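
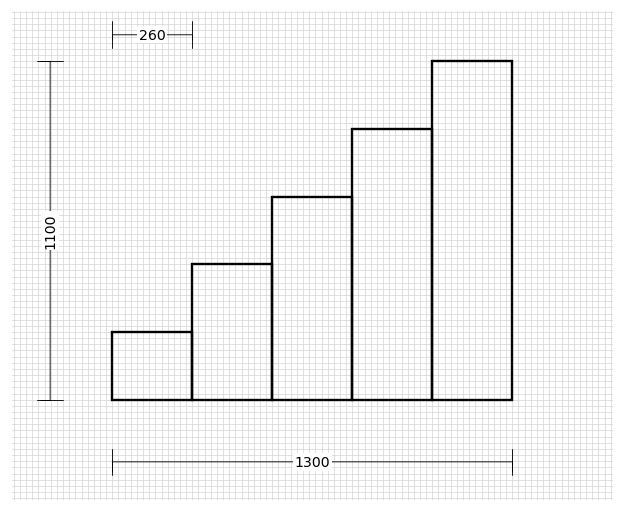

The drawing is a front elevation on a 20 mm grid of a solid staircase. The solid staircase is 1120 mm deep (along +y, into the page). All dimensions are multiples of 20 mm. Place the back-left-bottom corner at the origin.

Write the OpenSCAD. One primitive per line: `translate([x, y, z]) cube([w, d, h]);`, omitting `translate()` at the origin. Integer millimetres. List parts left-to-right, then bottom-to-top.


cube([260, 1120, 220]);
translate([260, 0, 0]) cube([260, 1120, 440]);
translate([520, 0, 0]) cube([260, 1120, 660]);
translate([780, 0, 0]) cube([260, 1120, 880]);
translate([1040, 0, 0]) cube([260, 1120, 1100]);


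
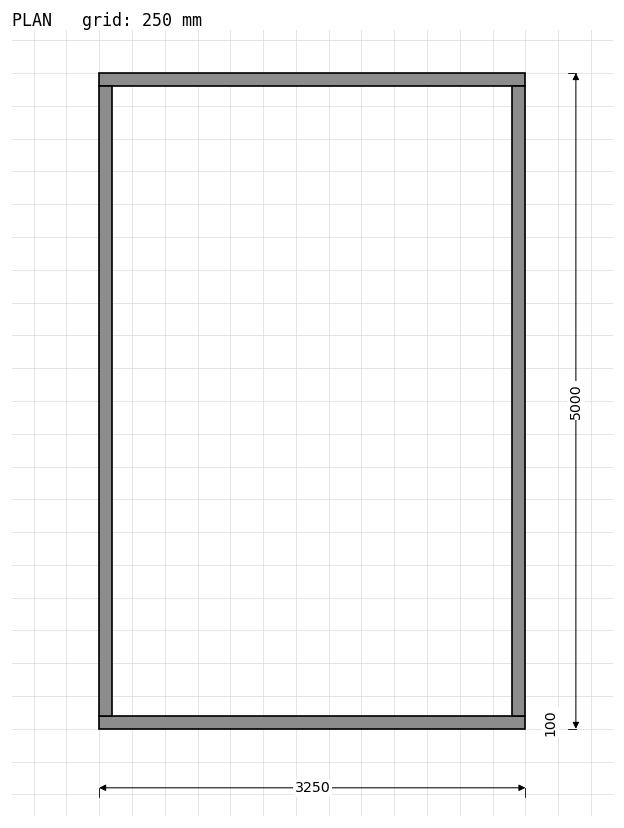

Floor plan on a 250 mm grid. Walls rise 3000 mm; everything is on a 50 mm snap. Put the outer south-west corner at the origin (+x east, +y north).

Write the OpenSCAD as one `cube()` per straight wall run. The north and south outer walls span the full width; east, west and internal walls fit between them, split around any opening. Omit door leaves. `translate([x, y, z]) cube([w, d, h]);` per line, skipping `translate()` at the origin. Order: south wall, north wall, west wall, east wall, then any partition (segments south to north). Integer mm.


cube([3250, 100, 3000]);
translate([0, 4900, 0]) cube([3250, 100, 3000]);
translate([0, 100, 0]) cube([100, 4800, 3000]);
translate([3150, 100, 0]) cube([100, 4800, 3000]);


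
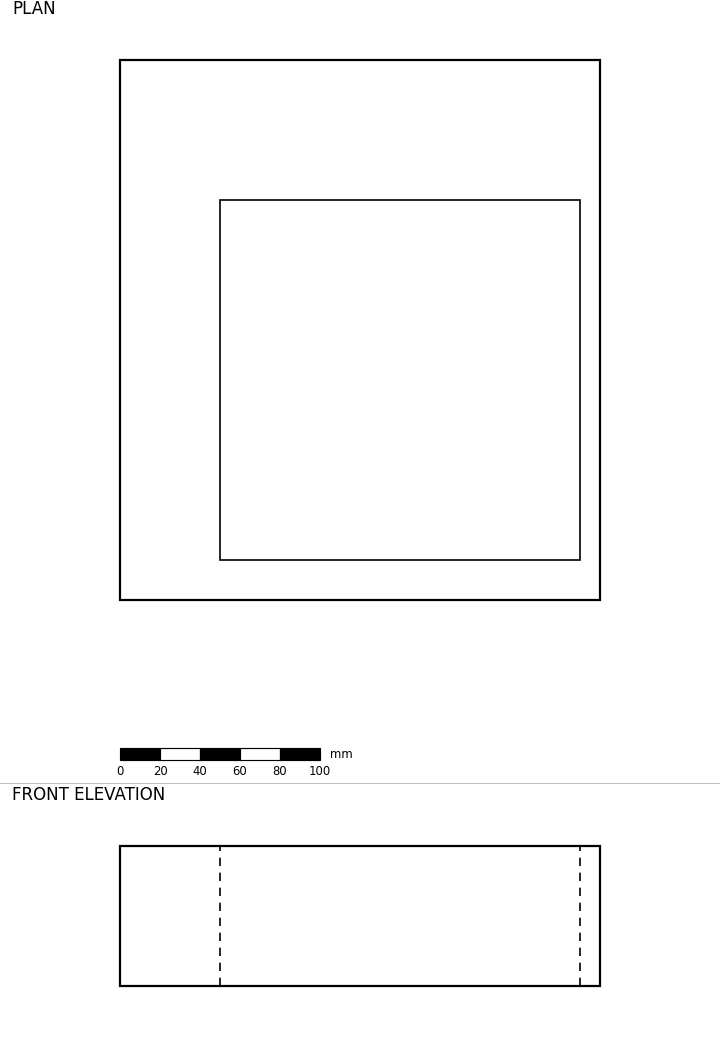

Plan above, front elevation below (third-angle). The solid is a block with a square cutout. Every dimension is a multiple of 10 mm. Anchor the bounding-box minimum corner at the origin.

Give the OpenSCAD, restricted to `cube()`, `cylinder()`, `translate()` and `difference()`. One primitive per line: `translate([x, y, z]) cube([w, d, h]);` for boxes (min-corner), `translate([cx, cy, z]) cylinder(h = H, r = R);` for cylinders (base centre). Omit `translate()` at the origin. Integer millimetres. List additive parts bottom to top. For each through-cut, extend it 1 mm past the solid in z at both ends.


difference() {
  cube([240, 270, 70]);
  translate([50, 20, -1]) cube([180, 180, 72]);
}


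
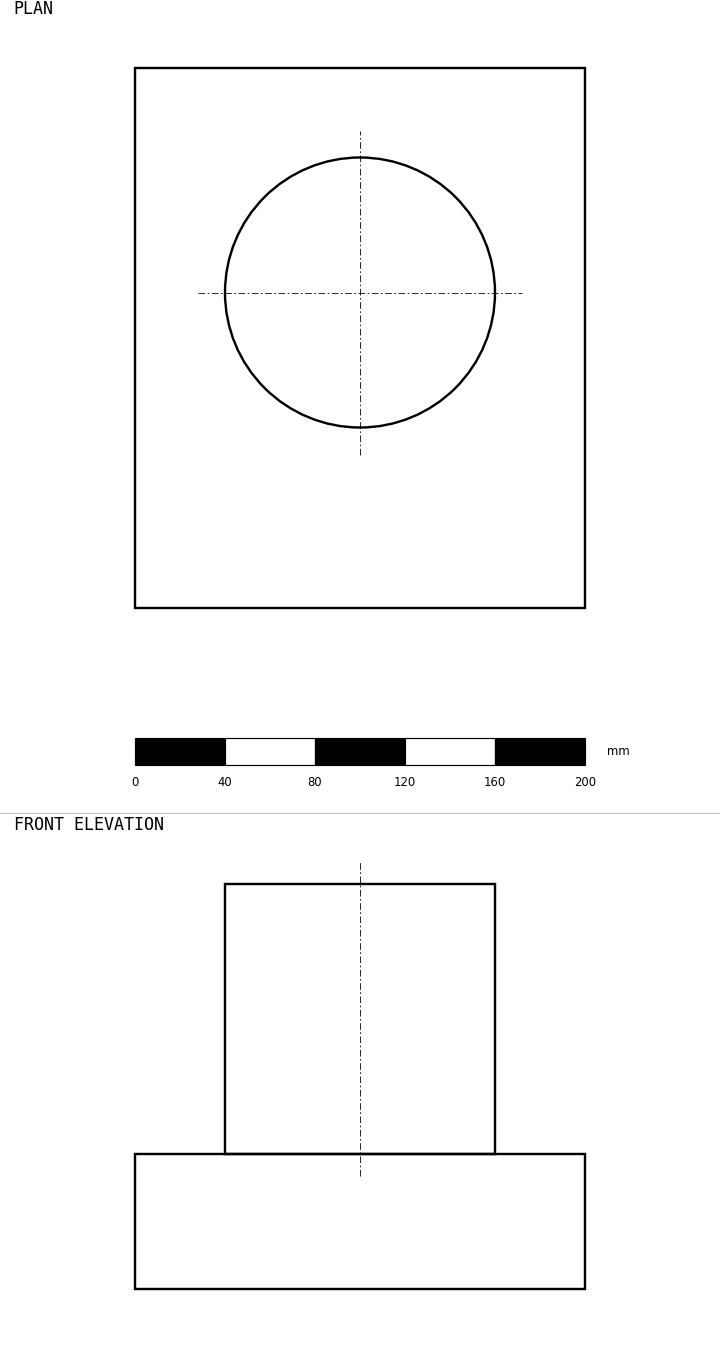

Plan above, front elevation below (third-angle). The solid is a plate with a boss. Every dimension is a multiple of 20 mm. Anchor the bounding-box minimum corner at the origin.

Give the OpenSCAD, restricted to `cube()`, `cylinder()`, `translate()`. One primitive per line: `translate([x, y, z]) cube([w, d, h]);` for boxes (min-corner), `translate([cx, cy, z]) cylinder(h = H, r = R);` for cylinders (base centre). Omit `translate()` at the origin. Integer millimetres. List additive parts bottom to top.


cube([200, 240, 60]);
translate([100, 140, 60]) cylinder(h = 120, r = 60);


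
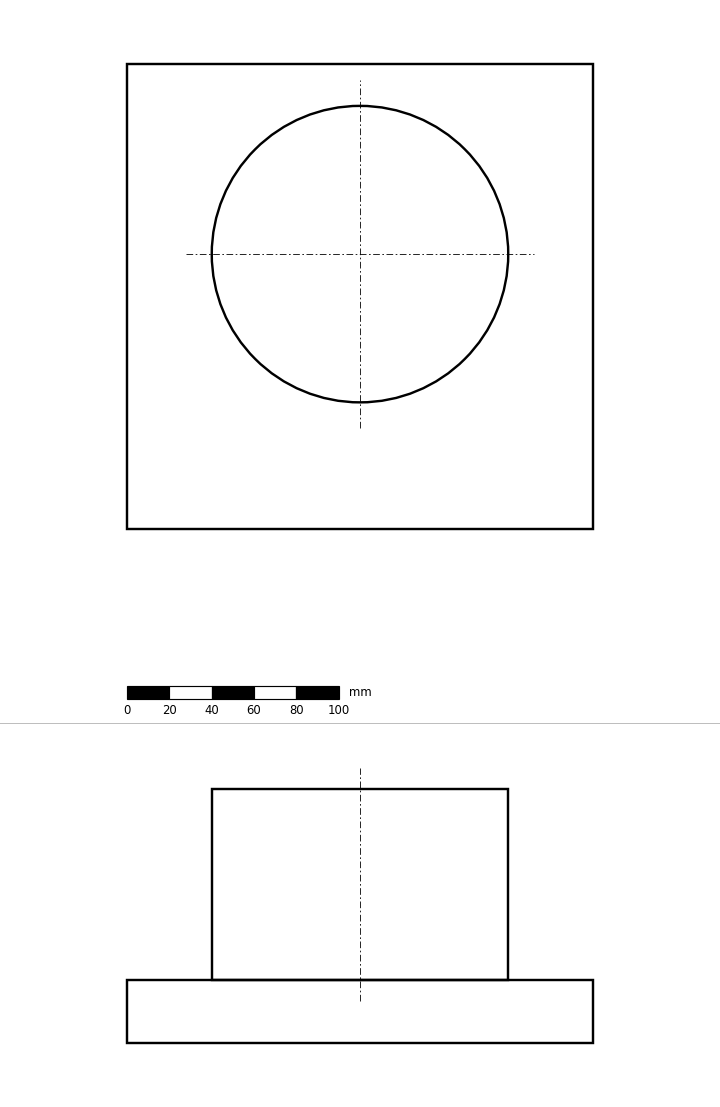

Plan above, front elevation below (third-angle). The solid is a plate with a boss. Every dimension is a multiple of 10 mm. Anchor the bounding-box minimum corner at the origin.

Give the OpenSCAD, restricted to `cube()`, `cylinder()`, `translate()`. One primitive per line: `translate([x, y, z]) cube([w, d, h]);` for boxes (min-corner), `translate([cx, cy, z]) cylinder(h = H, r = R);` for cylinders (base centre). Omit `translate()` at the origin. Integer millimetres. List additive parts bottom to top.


cube([220, 220, 30]);
translate([110, 130, 30]) cylinder(h = 90, r = 70);


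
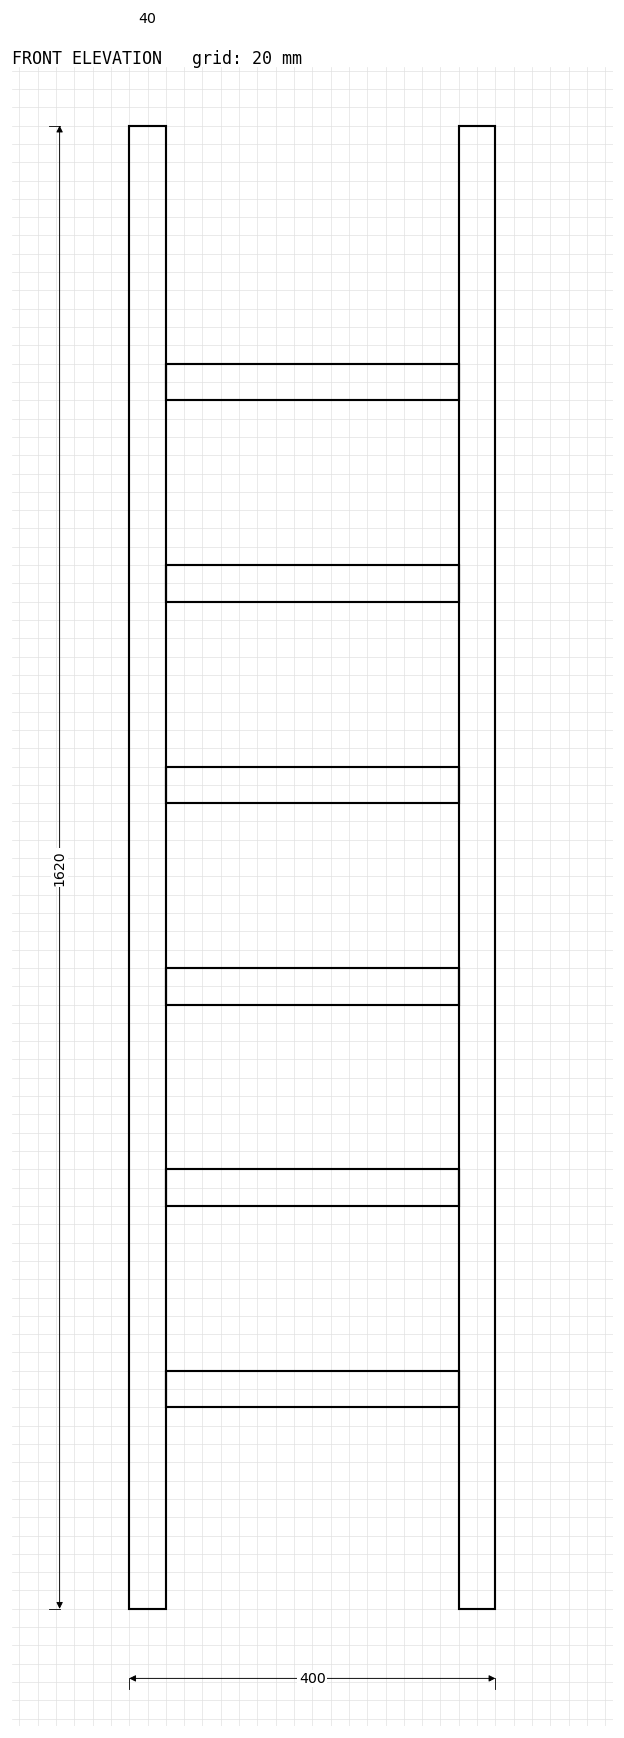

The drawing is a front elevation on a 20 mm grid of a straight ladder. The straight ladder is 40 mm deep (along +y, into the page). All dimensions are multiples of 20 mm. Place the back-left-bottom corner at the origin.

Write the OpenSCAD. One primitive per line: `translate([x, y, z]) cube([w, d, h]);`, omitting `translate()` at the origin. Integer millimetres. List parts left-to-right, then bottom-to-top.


cube([40, 40, 1620]);
translate([40, 0, 220]) cube([320, 40, 40]);
translate([40, 0, 440]) cube([320, 40, 40]);
translate([40, 0, 660]) cube([320, 40, 40]);
translate([40, 0, 880]) cube([320, 40, 40]);
translate([40, 0, 1100]) cube([320, 40, 40]);
translate([40, 0, 1320]) cube([320, 40, 40]);
translate([360, 0, 0]) cube([40, 40, 1620]);


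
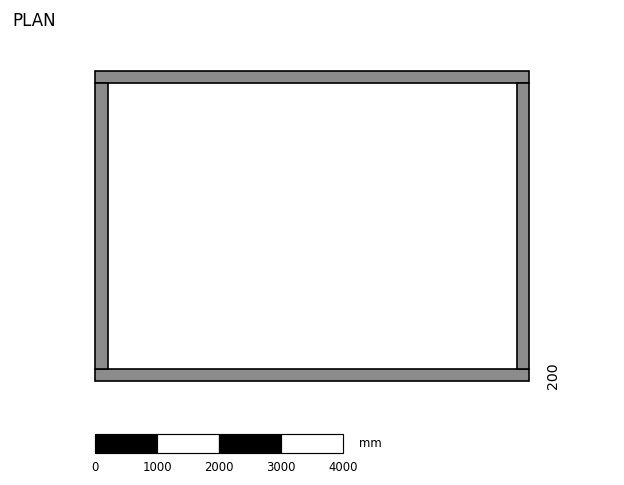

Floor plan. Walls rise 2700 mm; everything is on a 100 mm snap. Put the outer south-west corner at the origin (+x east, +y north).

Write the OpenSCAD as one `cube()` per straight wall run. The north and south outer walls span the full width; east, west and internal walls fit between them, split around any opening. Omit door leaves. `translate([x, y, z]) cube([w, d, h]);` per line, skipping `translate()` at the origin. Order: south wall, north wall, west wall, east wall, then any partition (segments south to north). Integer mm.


cube([7000, 200, 2700]);
translate([0, 4800, 0]) cube([7000, 200, 2700]);
translate([0, 200, 0]) cube([200, 4600, 2700]);
translate([6800, 200, 0]) cube([200, 4600, 2700]);


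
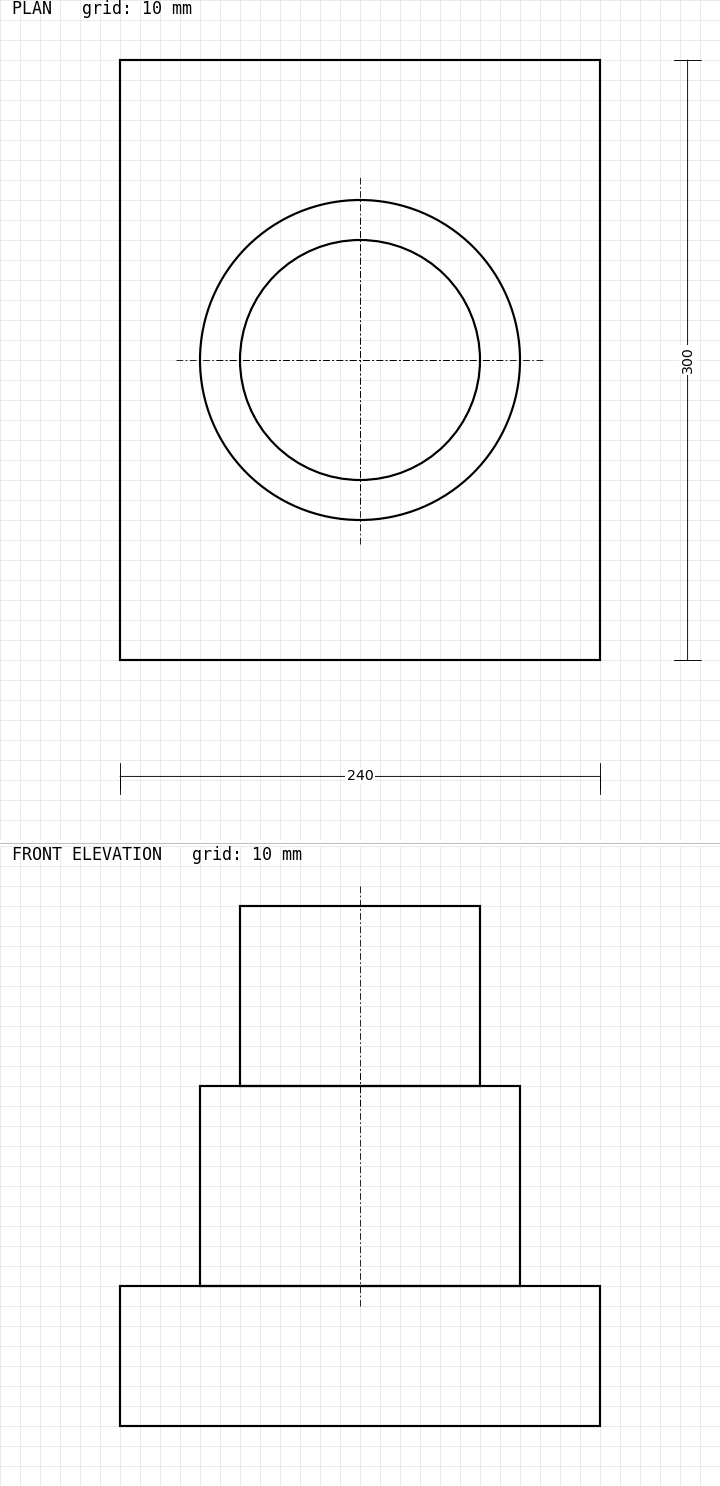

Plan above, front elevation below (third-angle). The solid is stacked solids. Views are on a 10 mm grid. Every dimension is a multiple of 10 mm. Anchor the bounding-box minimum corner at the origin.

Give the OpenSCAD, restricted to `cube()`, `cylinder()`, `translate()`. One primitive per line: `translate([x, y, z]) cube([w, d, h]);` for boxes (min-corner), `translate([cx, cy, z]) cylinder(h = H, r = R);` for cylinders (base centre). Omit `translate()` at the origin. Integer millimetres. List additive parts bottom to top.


cube([240, 300, 70]);
translate([120, 150, 70]) cylinder(h = 100, r = 80);
translate([120, 150, 170]) cylinder(h = 90, r = 60);


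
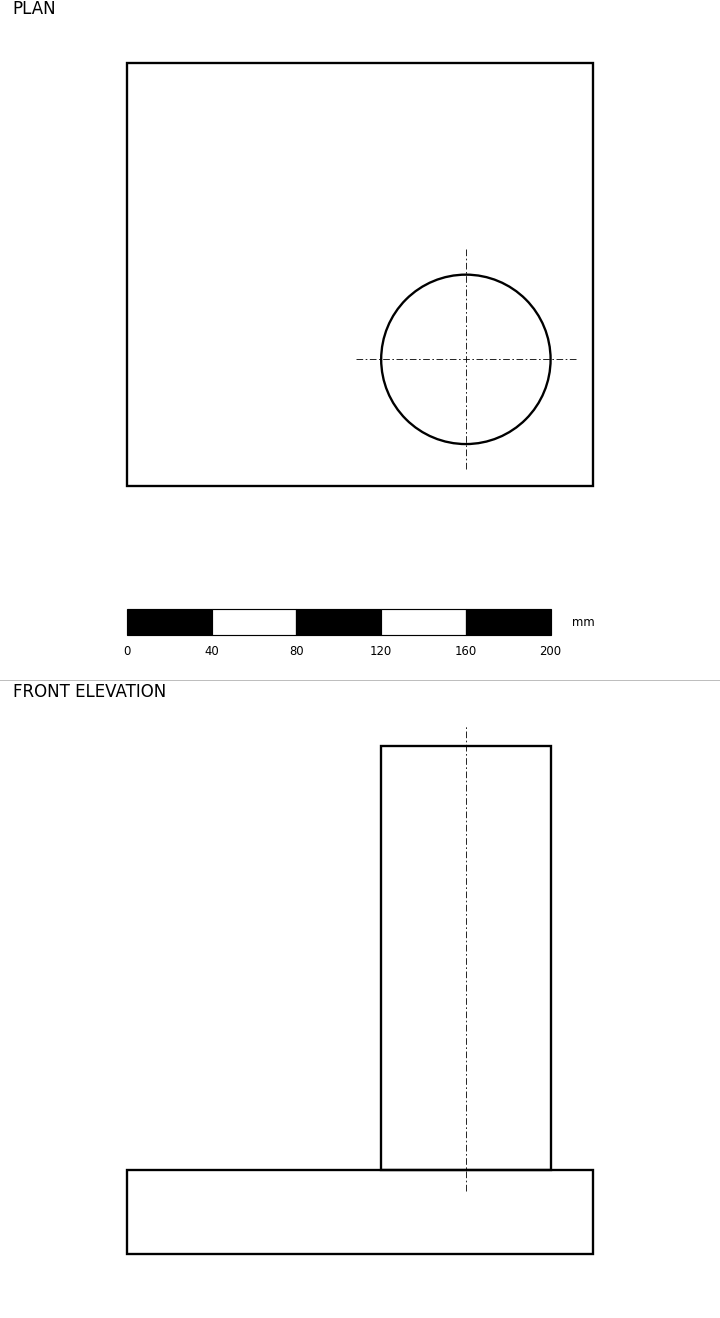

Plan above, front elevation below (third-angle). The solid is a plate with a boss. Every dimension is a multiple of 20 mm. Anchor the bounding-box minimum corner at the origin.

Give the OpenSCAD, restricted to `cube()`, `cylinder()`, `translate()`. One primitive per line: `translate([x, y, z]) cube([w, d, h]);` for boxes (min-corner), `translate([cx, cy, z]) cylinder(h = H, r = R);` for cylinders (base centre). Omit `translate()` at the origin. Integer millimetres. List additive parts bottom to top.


cube([220, 200, 40]);
translate([160, 60, 40]) cylinder(h = 200, r = 40);


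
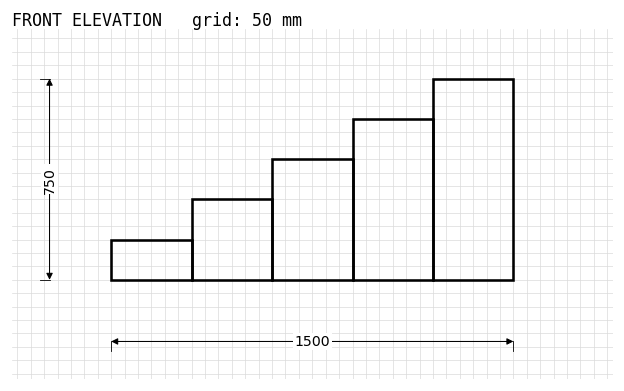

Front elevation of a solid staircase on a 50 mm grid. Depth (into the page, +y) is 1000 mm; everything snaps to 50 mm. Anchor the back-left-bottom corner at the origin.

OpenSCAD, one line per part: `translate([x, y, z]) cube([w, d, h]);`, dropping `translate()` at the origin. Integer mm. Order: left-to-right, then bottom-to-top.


cube([300, 1000, 150]);
translate([300, 0, 0]) cube([300, 1000, 300]);
translate([600, 0, 0]) cube([300, 1000, 450]);
translate([900, 0, 0]) cube([300, 1000, 600]);
translate([1200, 0, 0]) cube([300, 1000, 750]);


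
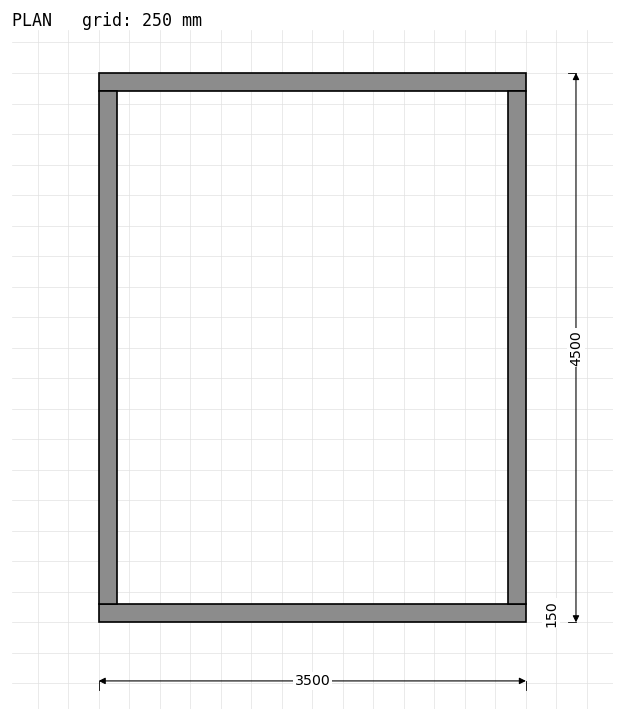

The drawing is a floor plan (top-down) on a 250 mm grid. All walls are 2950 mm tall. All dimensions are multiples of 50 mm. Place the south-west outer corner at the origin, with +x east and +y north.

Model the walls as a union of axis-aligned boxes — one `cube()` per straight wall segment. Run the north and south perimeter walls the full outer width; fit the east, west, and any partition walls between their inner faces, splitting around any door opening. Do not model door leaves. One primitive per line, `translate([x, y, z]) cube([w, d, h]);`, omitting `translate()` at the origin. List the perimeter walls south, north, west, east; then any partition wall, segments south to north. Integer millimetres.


cube([3500, 150, 2950]);
translate([0, 4350, 0]) cube([3500, 150, 2950]);
translate([0, 150, 0]) cube([150, 4200, 2950]);
translate([3350, 150, 0]) cube([150, 4200, 2950]);


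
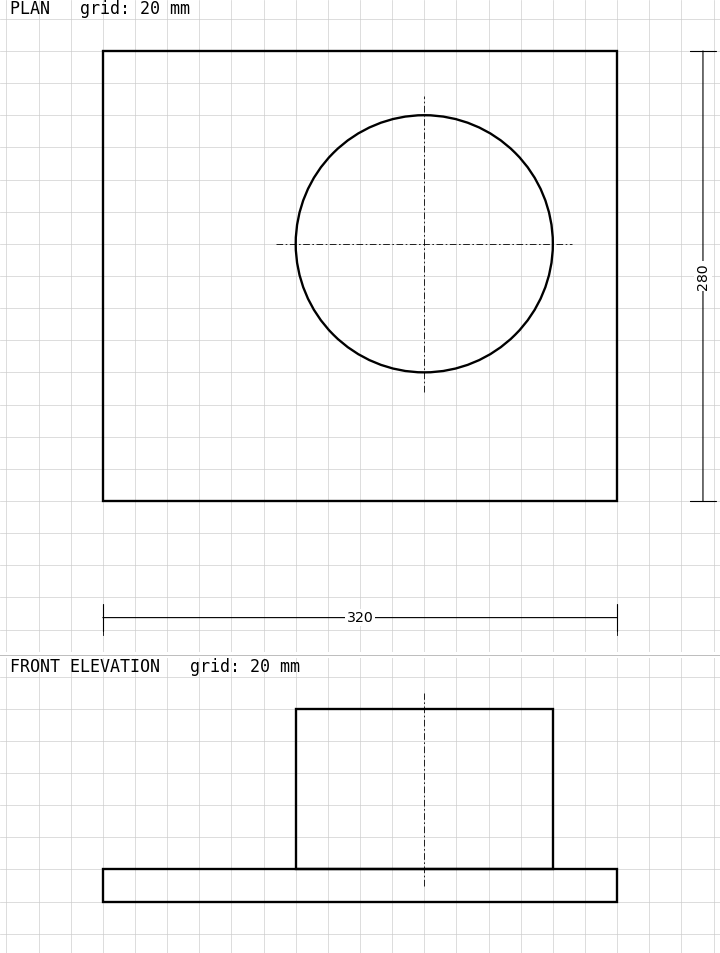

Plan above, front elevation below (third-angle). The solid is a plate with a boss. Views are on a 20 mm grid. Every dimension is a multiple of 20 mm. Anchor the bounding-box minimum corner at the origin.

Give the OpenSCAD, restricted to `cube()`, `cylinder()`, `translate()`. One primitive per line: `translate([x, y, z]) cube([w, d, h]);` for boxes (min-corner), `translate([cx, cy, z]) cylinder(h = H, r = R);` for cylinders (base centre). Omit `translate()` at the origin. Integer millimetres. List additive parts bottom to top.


cube([320, 280, 20]);
translate([200, 160, 20]) cylinder(h = 100, r = 80);


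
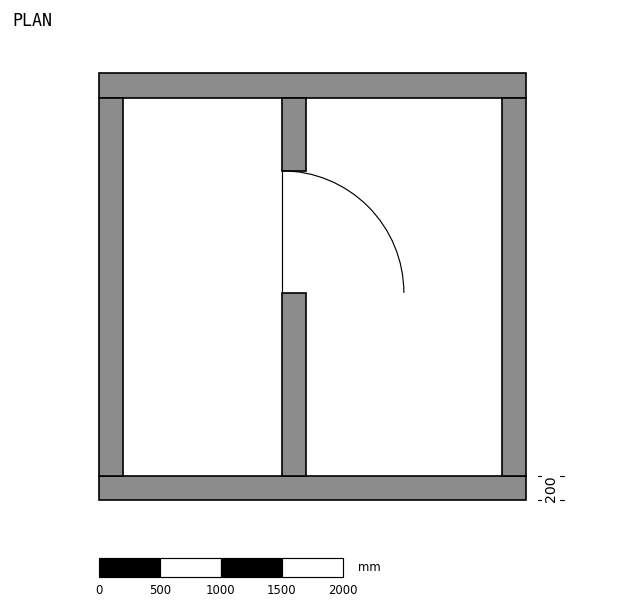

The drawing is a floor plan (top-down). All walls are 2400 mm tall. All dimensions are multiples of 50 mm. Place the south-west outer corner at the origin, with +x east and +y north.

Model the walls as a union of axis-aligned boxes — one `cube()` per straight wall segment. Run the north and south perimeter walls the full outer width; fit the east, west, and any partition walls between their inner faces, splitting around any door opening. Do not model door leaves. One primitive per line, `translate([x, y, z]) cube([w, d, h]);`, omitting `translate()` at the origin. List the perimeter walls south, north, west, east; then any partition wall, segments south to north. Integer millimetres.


cube([3500, 200, 2400]);
translate([0, 3300, 0]) cube([3500, 200, 2400]);
translate([0, 200, 0]) cube([200, 3100, 2400]);
translate([3300, 200, 0]) cube([200, 3100, 2400]);
translate([1500, 200, 0]) cube([200, 1500, 2400]);
translate([1500, 2700, 0]) cube([200, 600, 2400]);


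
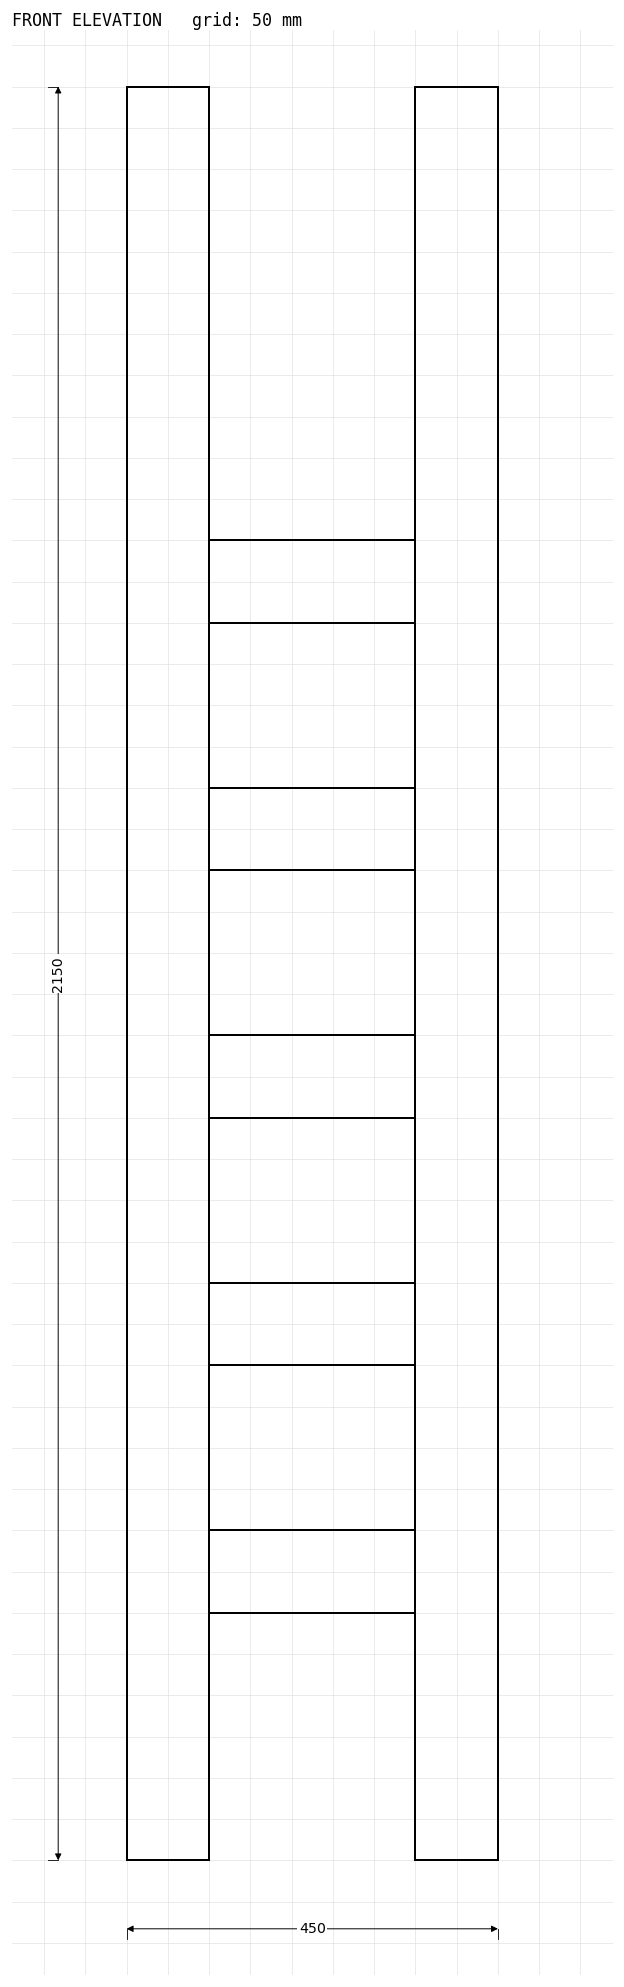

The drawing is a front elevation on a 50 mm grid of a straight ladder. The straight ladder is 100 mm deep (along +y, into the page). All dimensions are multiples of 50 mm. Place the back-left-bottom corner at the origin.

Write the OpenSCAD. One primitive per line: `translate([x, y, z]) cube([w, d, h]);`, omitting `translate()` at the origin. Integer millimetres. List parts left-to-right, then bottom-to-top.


cube([100, 100, 2150]);
translate([100, 0, 300]) cube([250, 100, 100]);
translate([100, 0, 600]) cube([250, 100, 100]);
translate([100, 0, 900]) cube([250, 100, 100]);
translate([100, 0, 1200]) cube([250, 100, 100]);
translate([100, 0, 1500]) cube([250, 100, 100]);
translate([350, 0, 0]) cube([100, 100, 2150]);


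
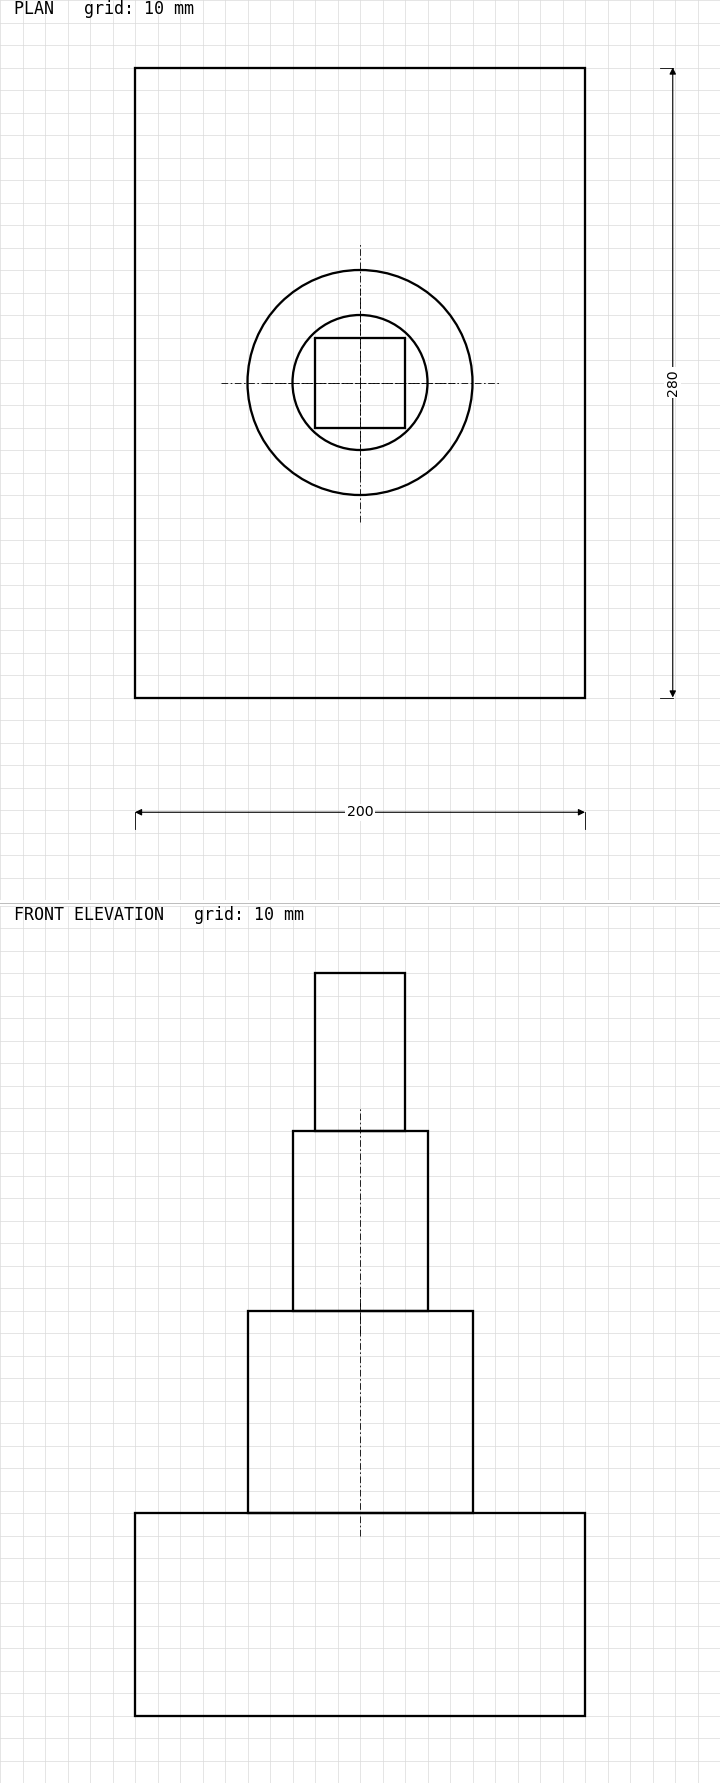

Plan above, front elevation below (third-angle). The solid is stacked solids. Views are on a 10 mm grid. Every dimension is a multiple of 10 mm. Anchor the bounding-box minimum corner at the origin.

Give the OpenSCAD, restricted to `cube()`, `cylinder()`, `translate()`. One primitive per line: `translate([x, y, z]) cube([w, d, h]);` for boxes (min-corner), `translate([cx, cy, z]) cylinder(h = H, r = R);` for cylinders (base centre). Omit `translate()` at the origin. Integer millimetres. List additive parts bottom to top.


cube([200, 280, 90]);
translate([100, 140, 90]) cylinder(h = 90, r = 50);
translate([100, 140, 180]) cylinder(h = 80, r = 30);
translate([80, 120, 260]) cube([40, 40, 70]);


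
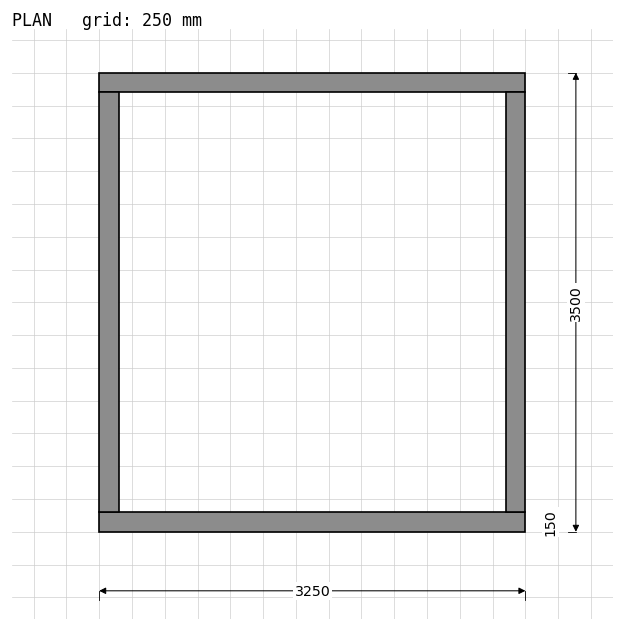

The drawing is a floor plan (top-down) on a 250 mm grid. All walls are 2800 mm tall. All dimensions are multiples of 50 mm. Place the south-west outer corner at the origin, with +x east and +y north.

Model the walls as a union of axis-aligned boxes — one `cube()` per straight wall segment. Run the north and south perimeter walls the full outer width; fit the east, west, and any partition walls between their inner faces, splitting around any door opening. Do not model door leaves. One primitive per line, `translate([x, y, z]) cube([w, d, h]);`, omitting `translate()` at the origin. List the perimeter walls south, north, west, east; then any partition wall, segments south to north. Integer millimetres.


cube([3250, 150, 2800]);
translate([0, 3350, 0]) cube([3250, 150, 2800]);
translate([0, 150, 0]) cube([150, 3200, 2800]);
translate([3100, 150, 0]) cube([150, 3200, 2800]);


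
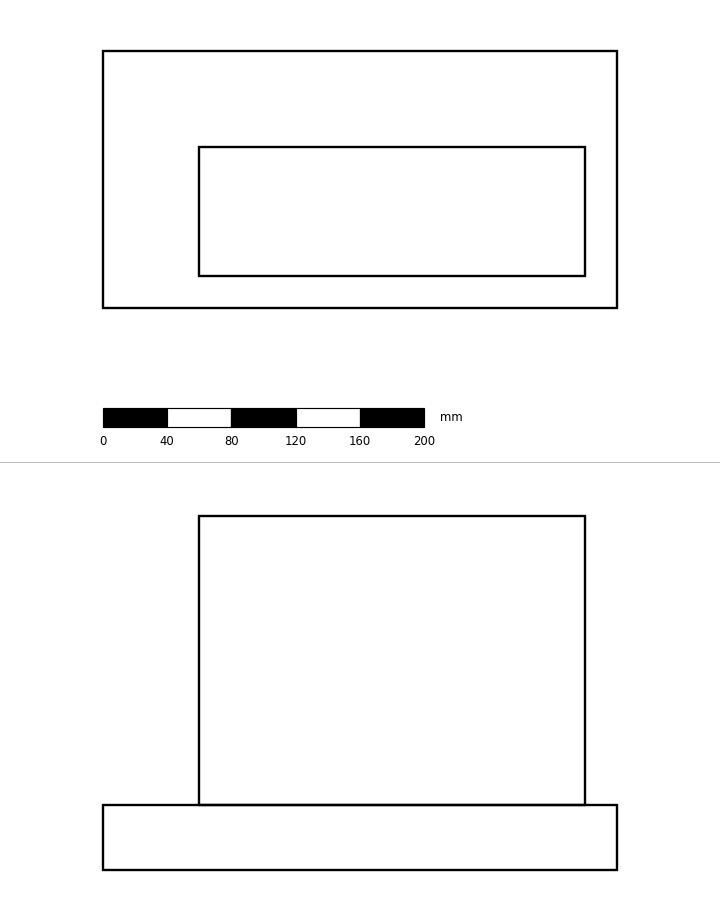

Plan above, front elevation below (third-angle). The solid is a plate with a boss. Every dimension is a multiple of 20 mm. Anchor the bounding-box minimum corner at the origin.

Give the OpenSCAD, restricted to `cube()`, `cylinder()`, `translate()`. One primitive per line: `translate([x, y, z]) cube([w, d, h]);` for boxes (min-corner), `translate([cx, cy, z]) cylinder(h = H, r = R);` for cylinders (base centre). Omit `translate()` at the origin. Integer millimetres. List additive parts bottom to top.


cube([320, 160, 40]);
translate([60, 20, 40]) cube([240, 80, 180]);


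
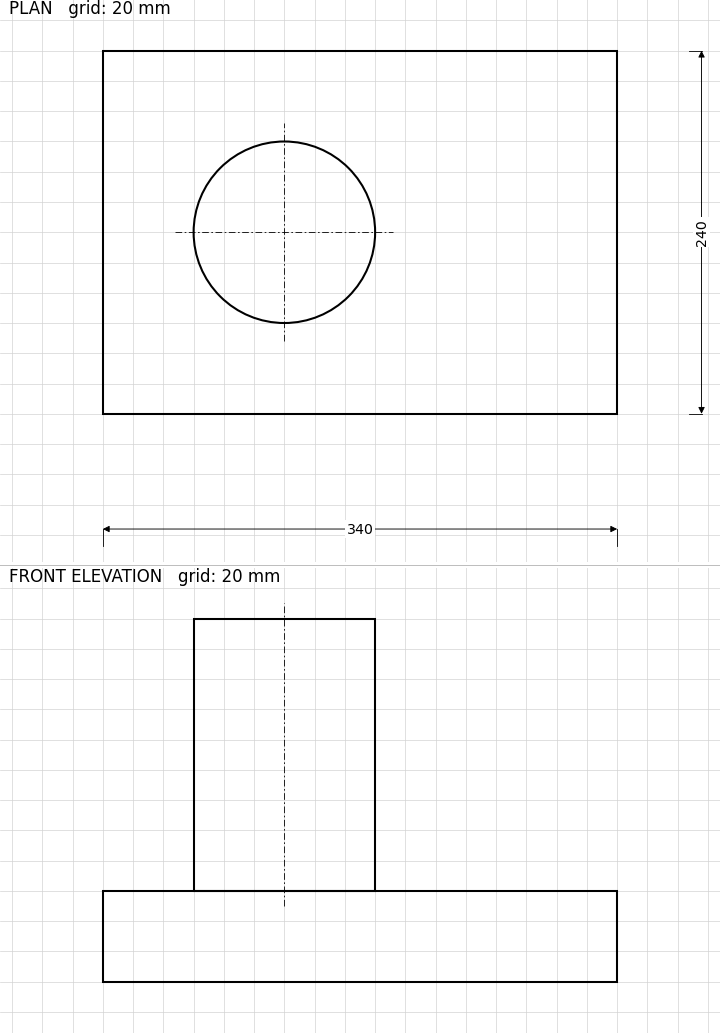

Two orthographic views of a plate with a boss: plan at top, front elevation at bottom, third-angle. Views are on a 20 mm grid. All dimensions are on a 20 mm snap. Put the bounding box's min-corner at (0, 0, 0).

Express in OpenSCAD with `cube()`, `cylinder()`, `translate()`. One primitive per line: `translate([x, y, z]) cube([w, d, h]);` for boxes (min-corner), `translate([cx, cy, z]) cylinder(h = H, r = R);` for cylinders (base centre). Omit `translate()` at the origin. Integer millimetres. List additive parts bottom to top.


cube([340, 240, 60]);
translate([120, 120, 60]) cylinder(h = 180, r = 60);


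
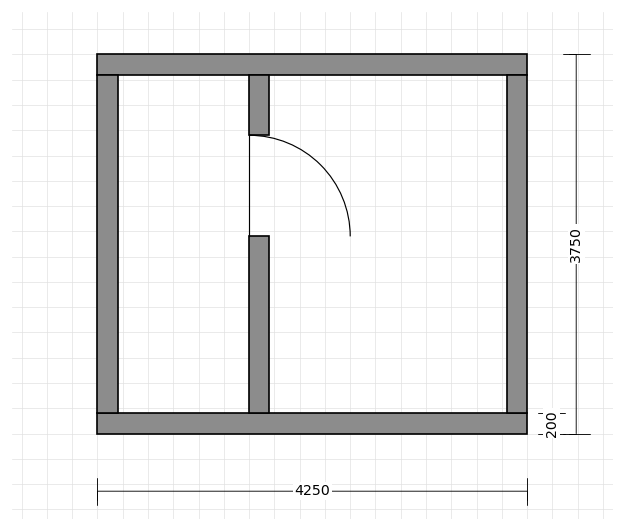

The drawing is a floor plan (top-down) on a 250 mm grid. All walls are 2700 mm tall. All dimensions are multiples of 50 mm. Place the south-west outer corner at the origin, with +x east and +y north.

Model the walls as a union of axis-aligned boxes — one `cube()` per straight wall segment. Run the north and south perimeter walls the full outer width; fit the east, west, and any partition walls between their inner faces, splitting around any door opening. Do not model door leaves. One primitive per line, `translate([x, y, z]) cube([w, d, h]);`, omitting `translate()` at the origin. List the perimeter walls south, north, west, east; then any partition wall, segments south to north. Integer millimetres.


cube([4250, 200, 2700]);
translate([0, 3550, 0]) cube([4250, 200, 2700]);
translate([0, 200, 0]) cube([200, 3350, 2700]);
translate([4050, 200, 0]) cube([200, 3350, 2700]);
translate([1500, 200, 0]) cube([200, 1750, 2700]);
translate([1500, 2950, 0]) cube([200, 600, 2700]);


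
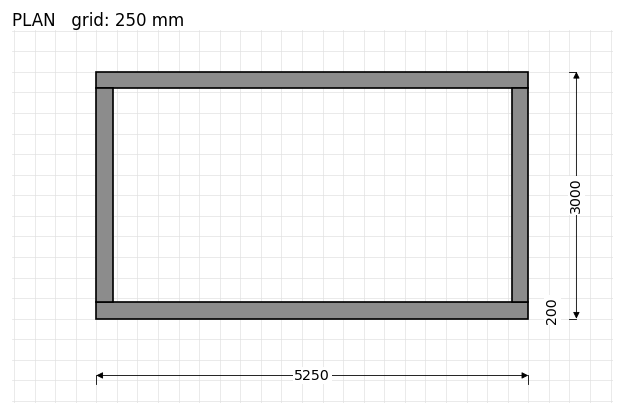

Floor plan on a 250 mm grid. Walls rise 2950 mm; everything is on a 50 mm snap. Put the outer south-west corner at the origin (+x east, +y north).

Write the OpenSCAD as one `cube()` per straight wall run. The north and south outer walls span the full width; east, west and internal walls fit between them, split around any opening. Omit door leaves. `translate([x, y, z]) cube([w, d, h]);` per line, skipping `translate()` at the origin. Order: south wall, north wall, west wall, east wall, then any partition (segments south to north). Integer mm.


cube([5250, 200, 2950]);
translate([0, 2800, 0]) cube([5250, 200, 2950]);
translate([0, 200, 0]) cube([200, 2600, 2950]);
translate([5050, 200, 0]) cube([200, 2600, 2950]);


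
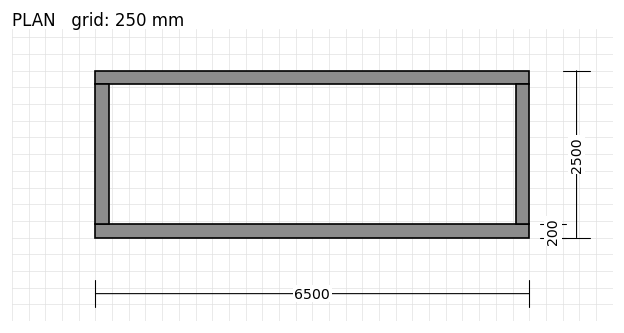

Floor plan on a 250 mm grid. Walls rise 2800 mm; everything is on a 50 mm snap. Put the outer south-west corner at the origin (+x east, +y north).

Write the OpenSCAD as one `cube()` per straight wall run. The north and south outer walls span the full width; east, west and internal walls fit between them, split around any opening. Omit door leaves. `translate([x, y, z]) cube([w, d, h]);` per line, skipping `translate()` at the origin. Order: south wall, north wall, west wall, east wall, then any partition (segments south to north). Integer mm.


cube([6500, 200, 2800]);
translate([0, 2300, 0]) cube([6500, 200, 2800]);
translate([0, 200, 0]) cube([200, 2100, 2800]);
translate([6300, 200, 0]) cube([200, 2100, 2800]);


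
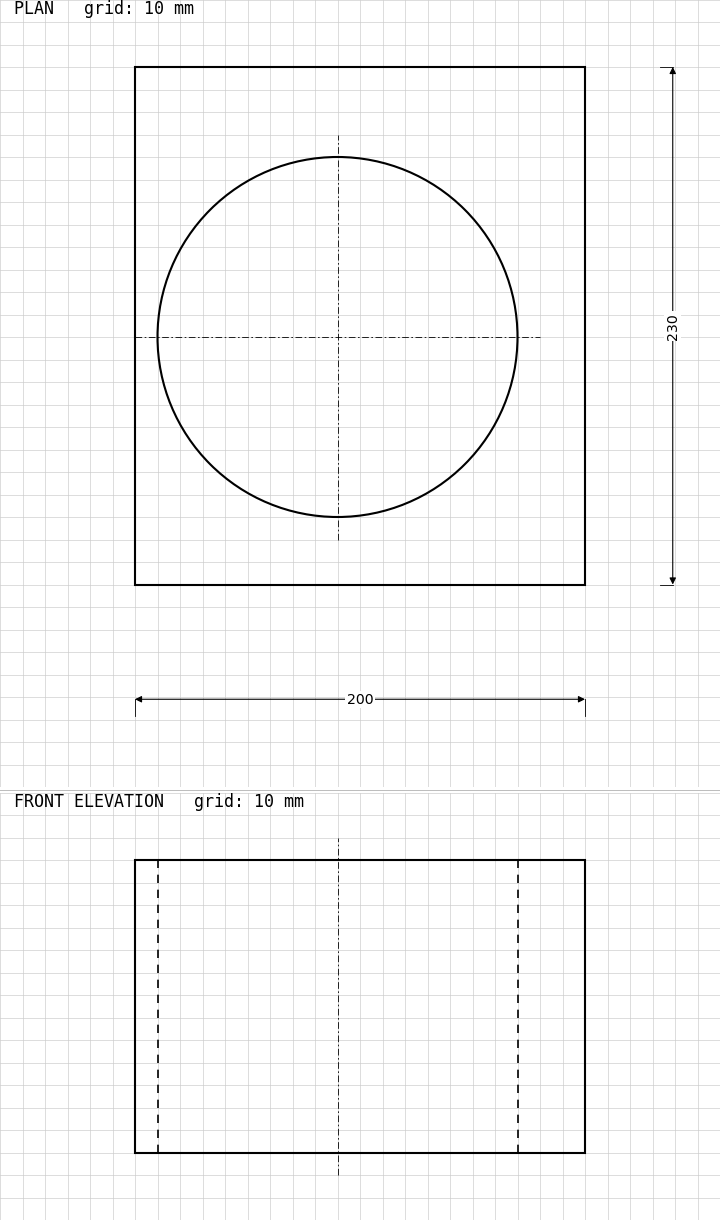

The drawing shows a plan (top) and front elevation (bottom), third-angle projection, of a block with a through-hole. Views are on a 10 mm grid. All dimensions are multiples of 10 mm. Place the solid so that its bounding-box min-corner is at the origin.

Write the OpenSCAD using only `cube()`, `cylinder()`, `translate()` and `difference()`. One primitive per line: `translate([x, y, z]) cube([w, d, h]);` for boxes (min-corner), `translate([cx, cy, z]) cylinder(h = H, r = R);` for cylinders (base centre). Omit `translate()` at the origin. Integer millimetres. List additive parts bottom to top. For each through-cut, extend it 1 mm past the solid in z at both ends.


difference() {
  cube([200, 230, 130]);
  translate([90, 110, -1]) cylinder(h = 132, r = 80);
}


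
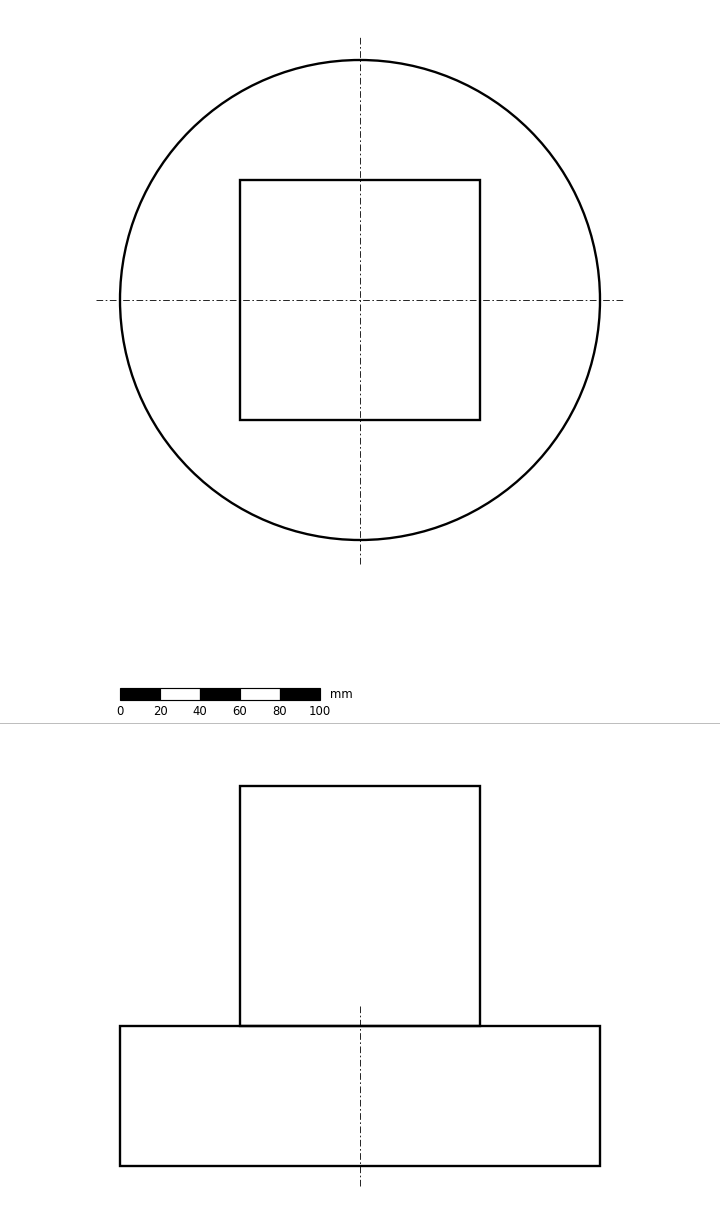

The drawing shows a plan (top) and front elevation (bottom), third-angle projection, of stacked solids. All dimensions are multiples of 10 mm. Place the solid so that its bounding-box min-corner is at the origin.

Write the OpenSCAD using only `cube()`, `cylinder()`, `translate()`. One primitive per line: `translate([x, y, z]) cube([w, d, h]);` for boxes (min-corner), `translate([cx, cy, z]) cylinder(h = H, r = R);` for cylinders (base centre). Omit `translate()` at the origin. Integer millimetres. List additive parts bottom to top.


translate([120, 120, 0]) cylinder(h = 70, r = 120);
translate([60, 60, 70]) cube([120, 120, 120]);


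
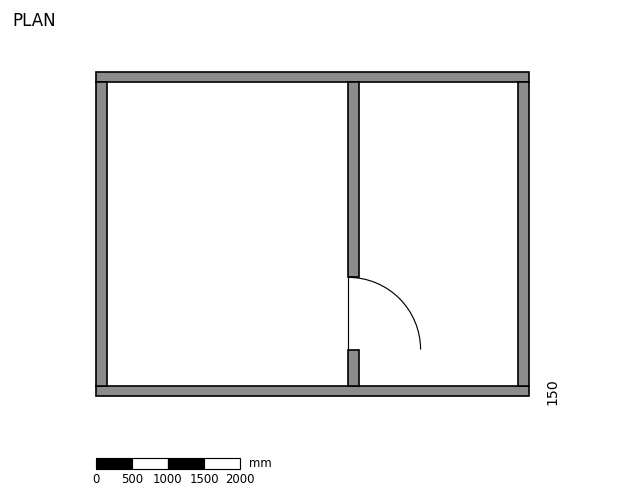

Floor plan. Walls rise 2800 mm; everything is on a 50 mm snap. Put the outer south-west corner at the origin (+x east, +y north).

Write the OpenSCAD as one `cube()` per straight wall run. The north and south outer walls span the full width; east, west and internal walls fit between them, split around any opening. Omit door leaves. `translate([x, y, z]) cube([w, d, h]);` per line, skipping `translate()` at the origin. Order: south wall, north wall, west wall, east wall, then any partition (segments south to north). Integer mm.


cube([6000, 150, 2800]);
translate([0, 4350, 0]) cube([6000, 150, 2800]);
translate([0, 150, 0]) cube([150, 4200, 2800]);
translate([5850, 150, 0]) cube([150, 4200, 2800]);
translate([3500, 150, 0]) cube([150, 500, 2800]);
translate([3500, 1650, 0]) cube([150, 2700, 2800]);


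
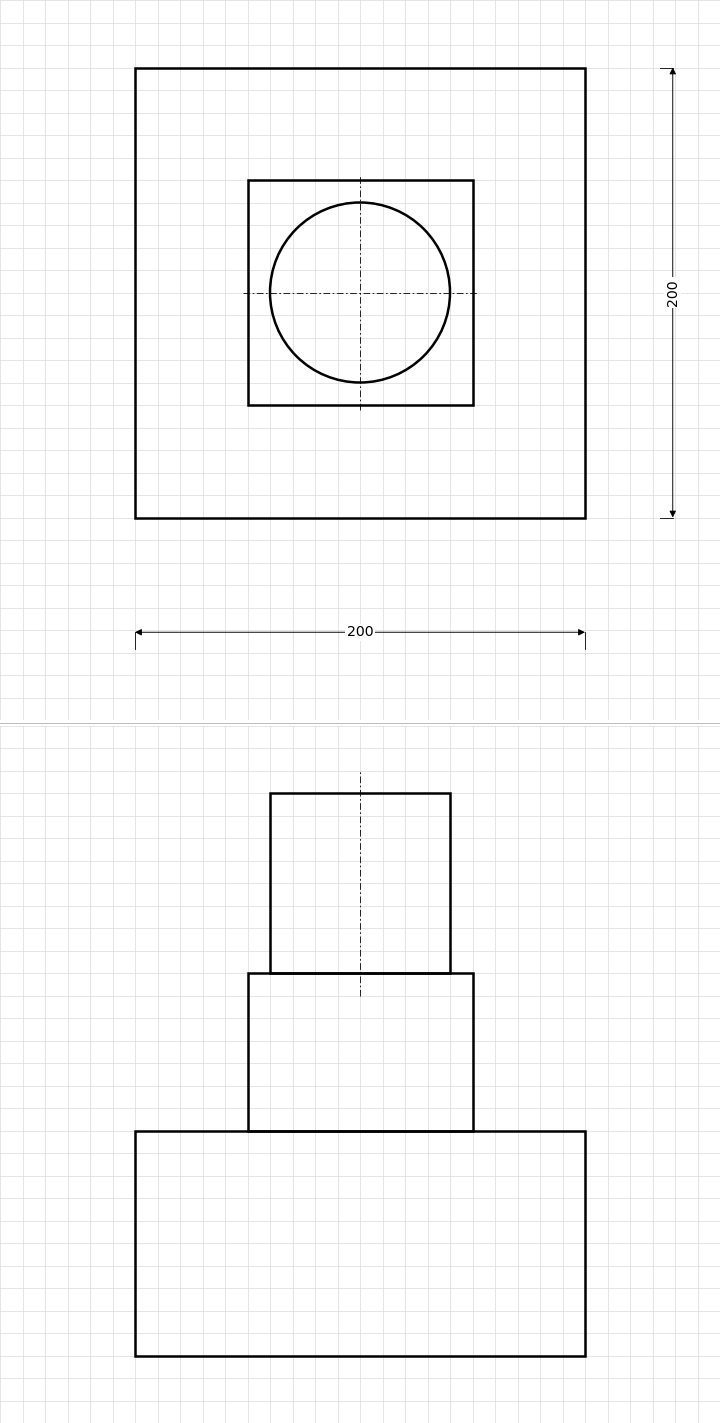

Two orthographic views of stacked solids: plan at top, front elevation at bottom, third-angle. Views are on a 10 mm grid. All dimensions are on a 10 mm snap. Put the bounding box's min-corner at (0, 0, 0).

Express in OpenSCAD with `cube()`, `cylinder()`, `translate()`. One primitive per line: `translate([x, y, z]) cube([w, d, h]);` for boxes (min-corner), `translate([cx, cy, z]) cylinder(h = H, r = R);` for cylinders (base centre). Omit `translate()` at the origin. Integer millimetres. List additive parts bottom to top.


cube([200, 200, 100]);
translate([50, 50, 100]) cube([100, 100, 70]);
translate([100, 100, 170]) cylinder(h = 80, r = 40);


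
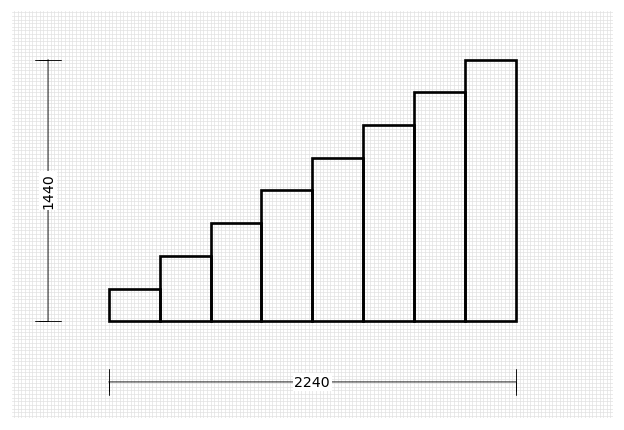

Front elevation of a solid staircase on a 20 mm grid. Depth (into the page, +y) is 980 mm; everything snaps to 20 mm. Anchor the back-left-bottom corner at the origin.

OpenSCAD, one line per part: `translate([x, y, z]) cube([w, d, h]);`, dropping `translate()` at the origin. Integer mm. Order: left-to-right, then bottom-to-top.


cube([280, 980, 180]);
translate([280, 0, 0]) cube([280, 980, 360]);
translate([560, 0, 0]) cube([280, 980, 540]);
translate([840, 0, 0]) cube([280, 980, 720]);
translate([1120, 0, 0]) cube([280, 980, 900]);
translate([1400, 0, 0]) cube([280, 980, 1080]);
translate([1680, 0, 0]) cube([280, 980, 1260]);
translate([1960, 0, 0]) cube([280, 980, 1440]);


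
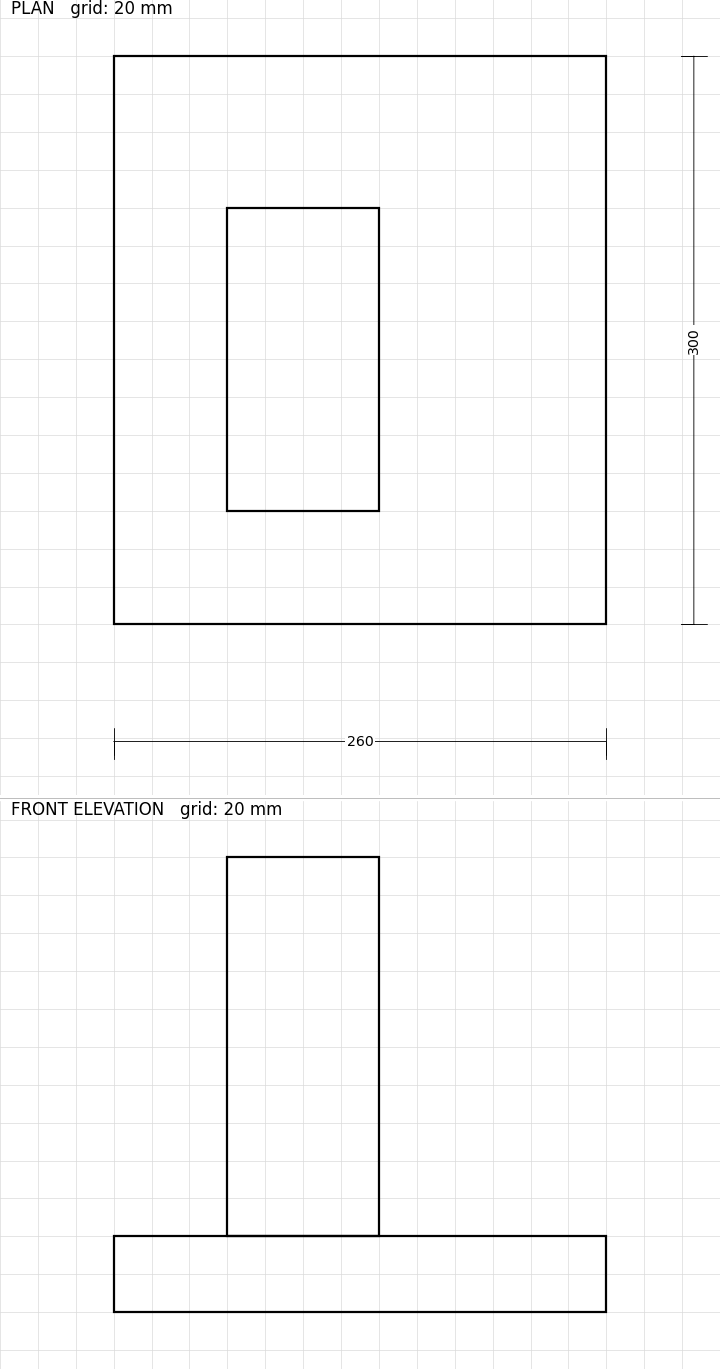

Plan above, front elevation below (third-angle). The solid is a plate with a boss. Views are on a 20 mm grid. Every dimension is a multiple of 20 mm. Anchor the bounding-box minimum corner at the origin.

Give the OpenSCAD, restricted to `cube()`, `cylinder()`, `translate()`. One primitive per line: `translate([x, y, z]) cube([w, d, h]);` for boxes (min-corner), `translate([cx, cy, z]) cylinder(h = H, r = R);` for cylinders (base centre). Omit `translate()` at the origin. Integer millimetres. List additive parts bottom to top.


cube([260, 300, 40]);
translate([60, 60, 40]) cube([80, 160, 200]);


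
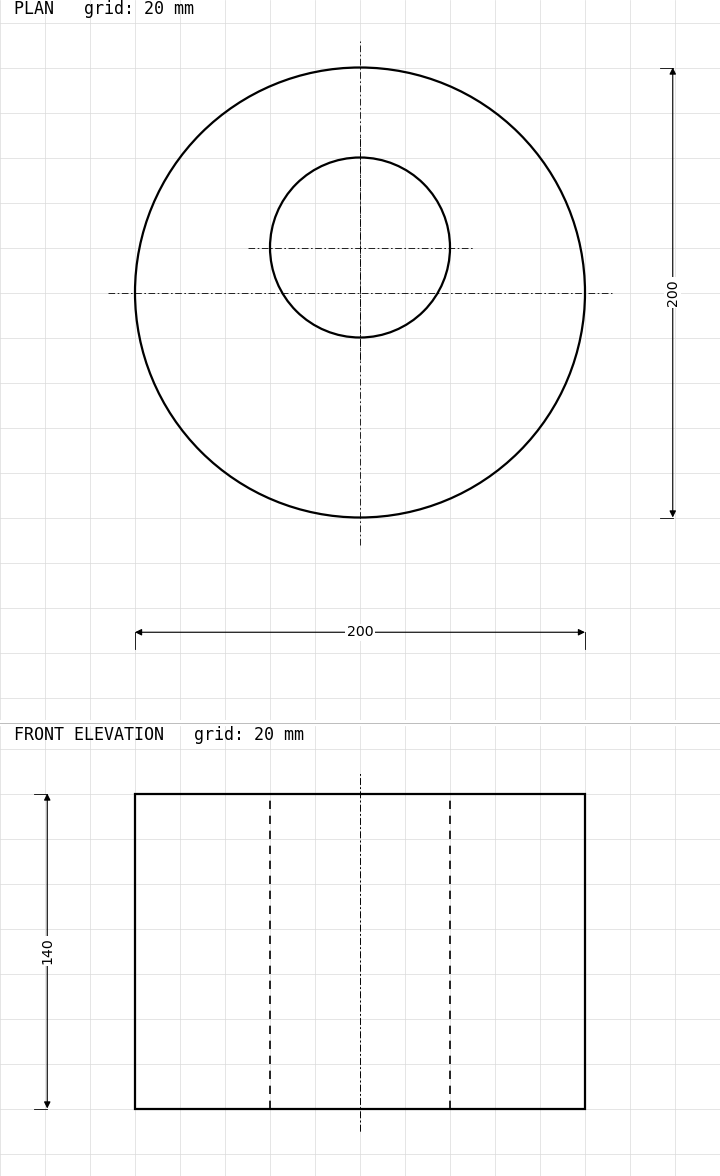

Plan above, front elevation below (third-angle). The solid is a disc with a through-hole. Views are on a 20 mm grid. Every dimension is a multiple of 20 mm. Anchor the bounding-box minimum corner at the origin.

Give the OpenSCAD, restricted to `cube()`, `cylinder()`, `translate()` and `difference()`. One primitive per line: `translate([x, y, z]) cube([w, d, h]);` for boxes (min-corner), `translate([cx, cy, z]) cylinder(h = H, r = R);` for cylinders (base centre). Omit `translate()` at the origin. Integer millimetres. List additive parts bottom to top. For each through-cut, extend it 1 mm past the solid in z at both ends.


difference() {
  translate([100, 100, 0]) cylinder(h = 140, r = 100);
  translate([100, 120, -1]) cylinder(h = 142, r = 40);
}


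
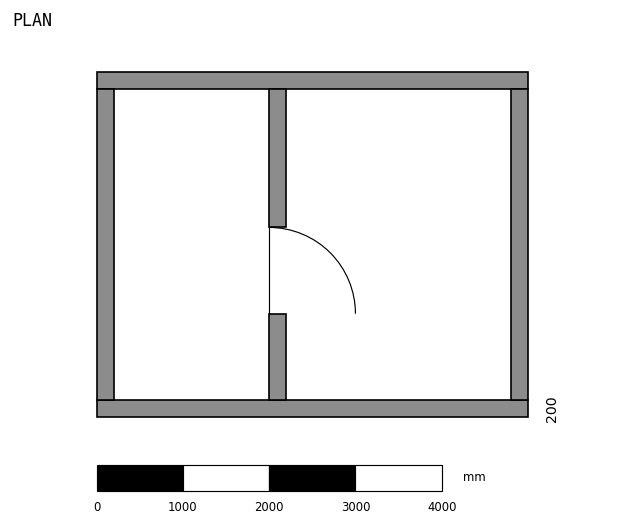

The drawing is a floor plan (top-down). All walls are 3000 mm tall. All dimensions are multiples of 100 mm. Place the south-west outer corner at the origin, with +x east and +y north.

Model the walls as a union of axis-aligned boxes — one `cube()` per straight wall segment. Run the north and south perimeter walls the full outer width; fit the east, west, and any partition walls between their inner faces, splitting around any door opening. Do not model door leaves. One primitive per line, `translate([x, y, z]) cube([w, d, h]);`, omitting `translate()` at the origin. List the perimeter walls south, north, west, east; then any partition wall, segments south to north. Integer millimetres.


cube([5000, 200, 3000]);
translate([0, 3800, 0]) cube([5000, 200, 3000]);
translate([0, 200, 0]) cube([200, 3600, 3000]);
translate([4800, 200, 0]) cube([200, 3600, 3000]);
translate([2000, 200, 0]) cube([200, 1000, 3000]);
translate([2000, 2200, 0]) cube([200, 1600, 3000]);


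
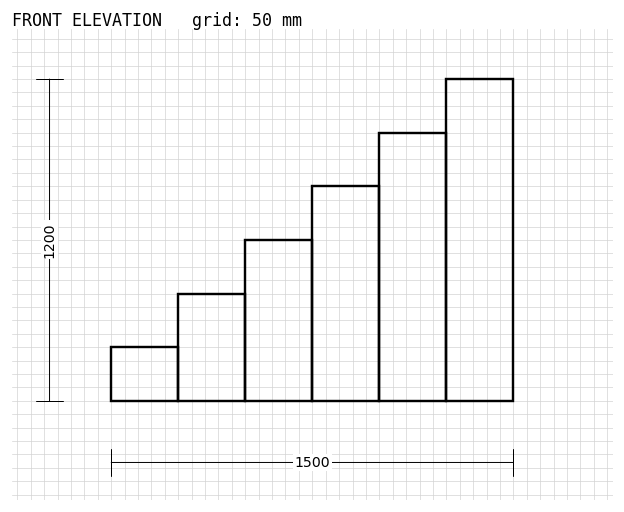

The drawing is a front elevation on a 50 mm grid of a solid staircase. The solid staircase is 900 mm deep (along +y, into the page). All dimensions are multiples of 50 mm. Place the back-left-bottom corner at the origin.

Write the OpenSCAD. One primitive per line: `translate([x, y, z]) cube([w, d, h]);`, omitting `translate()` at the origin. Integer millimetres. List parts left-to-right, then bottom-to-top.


cube([250, 900, 200]);
translate([250, 0, 0]) cube([250, 900, 400]);
translate([500, 0, 0]) cube([250, 900, 600]);
translate([750, 0, 0]) cube([250, 900, 800]);
translate([1000, 0, 0]) cube([250, 900, 1000]);
translate([1250, 0, 0]) cube([250, 900, 1200]);


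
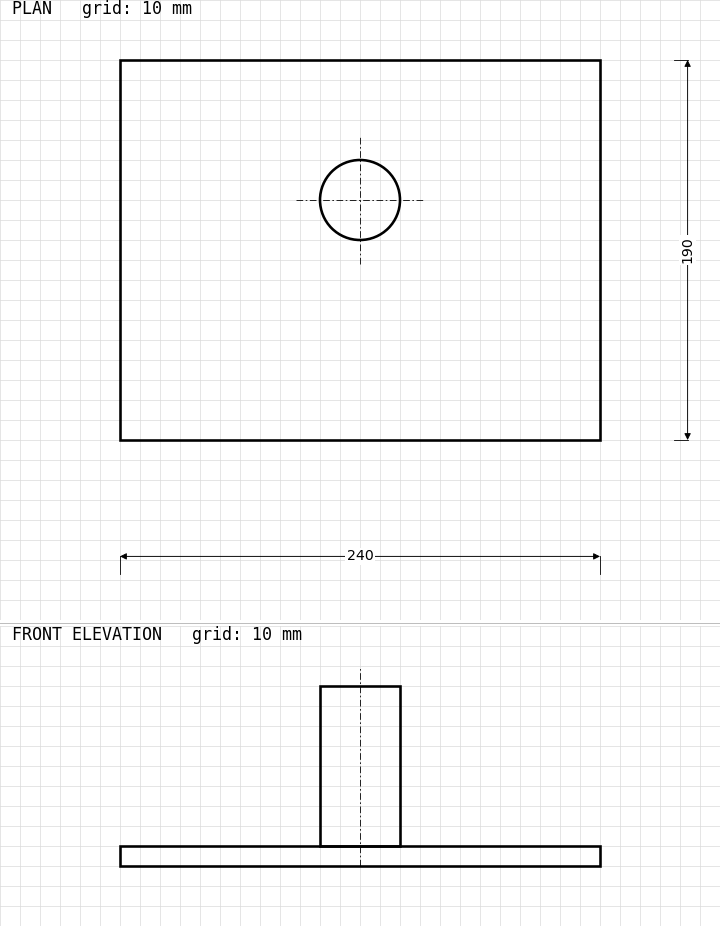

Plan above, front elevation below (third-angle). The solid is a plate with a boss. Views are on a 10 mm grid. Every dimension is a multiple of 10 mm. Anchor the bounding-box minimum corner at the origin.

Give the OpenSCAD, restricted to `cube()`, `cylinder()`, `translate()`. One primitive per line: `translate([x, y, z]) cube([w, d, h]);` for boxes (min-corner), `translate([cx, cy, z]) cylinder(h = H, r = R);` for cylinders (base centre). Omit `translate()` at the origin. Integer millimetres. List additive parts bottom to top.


cube([240, 190, 10]);
translate([120, 120, 10]) cylinder(h = 80, r = 20);


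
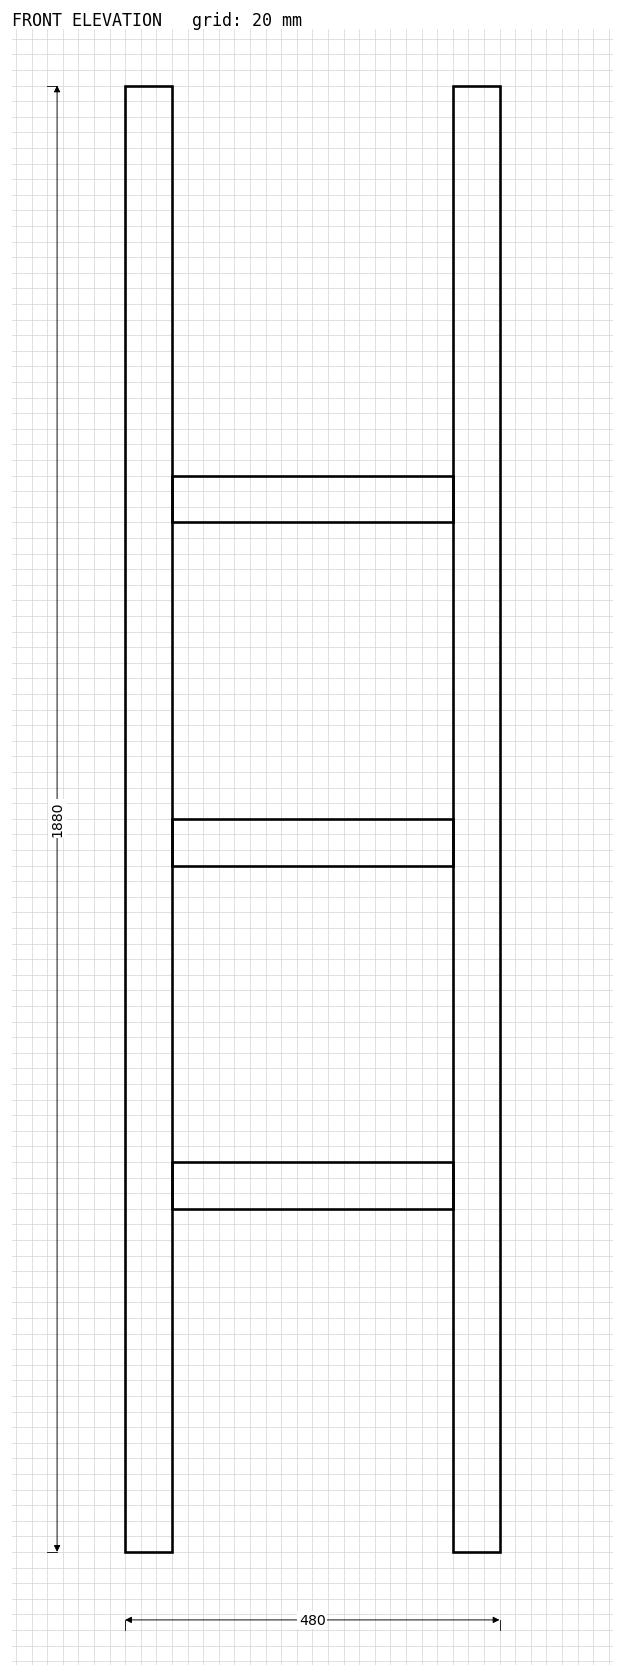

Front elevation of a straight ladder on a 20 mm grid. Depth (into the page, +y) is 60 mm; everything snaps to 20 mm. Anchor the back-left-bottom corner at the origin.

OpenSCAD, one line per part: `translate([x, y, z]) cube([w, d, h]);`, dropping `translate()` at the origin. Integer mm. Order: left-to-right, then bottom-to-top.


cube([60, 60, 1880]);
translate([60, 0, 440]) cube([360, 60, 60]);
translate([60, 0, 880]) cube([360, 60, 60]);
translate([60, 0, 1320]) cube([360, 60, 60]);
translate([420, 0, 0]) cube([60, 60, 1880]);


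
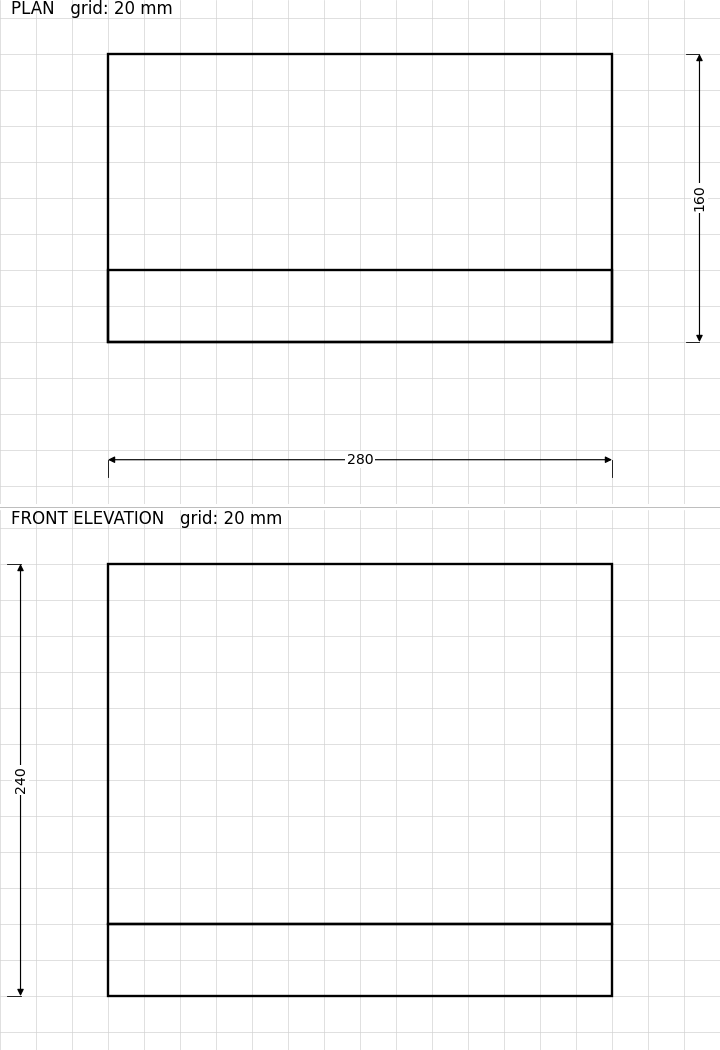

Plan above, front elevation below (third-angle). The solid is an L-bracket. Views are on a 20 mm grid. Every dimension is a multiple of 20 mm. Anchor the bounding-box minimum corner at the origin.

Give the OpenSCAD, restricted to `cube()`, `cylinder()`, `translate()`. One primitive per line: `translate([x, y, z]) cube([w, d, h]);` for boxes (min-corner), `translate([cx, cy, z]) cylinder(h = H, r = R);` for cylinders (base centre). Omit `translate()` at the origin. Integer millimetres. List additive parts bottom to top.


cube([280, 160, 40]);
translate([0, 0, 40]) cube([280, 40, 200]);


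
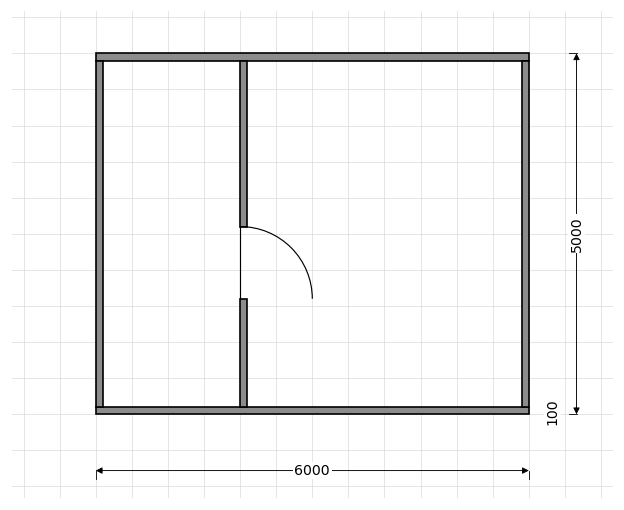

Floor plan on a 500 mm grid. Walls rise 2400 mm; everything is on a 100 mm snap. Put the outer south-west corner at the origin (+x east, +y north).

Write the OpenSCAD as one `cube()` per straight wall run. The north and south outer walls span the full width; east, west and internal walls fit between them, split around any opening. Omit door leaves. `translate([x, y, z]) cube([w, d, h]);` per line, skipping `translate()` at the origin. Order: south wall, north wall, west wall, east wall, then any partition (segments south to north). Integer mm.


cube([6000, 100, 2400]);
translate([0, 4900, 0]) cube([6000, 100, 2400]);
translate([0, 100, 0]) cube([100, 4800, 2400]);
translate([5900, 100, 0]) cube([100, 4800, 2400]);
translate([2000, 100, 0]) cube([100, 1500, 2400]);
translate([2000, 2600, 0]) cube([100, 2300, 2400]);
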